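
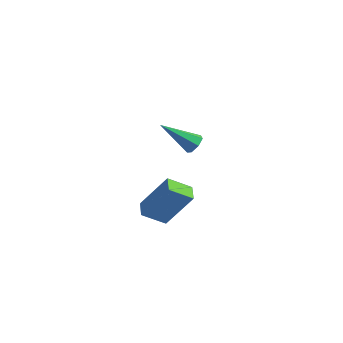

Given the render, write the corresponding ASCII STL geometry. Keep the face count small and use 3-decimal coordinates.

solid 
facet normal -0.645 -0.530 0.550
outer loop
vertex 1.521 -2.927 -0.487
vertex 1.037 -2.258 -0.41
vertex 0.476 -3.48 -2.247
endloop
endfacet
facet normal 0.583 -0.807 -0.093
outer loop
vertex 1.303 -2.802 -2.95
vertex 1.521 -2.927 -0.487
vertex 0.476 -3.48 -2.247
endloop
endfacet
facet normal -0.645 -0.530 0.550
outer loop
vertex 0.476 -3.48 -2.247
vertex 1.037 -2.258 -0.41
vertex -0.008 -2.811 -2.17
endloop
endfacet
facet normal -0.492 -0.261 -0.830
outer loop
vertex -0.008 -2.811 -2.17
vertex 1.303 -2.802 -2.95
vertex 0.476 -3.48 -2.247
endloop
endfacet
facet normal 0.492 0.261 0.830
outer loop
vertex 1.521 -2.927 -0.487
vertex 1.864 -1.58 -1.113
vertex 1.037 -2.258 -0.41
endloop
endfacet
facet normal 0.583 -0.807 -0.093
outer loop
vertex 2.348 -2.249 -1.19
vertex 1.521 -2.927 -0.487
vertex 1.303 -2.802 -2.95
endloop
endfacet
facet normal 0.492 0.261 0.830
outer loop
vertex 2.348 -2.249 -1.19
vertex 1.864 -1.58 -1.113
vertex 1.521 -2.927 -0.487
endloop
endfacet
facet normal -0.583 0.807 0.093
outer loop
vertex 1.037 -2.258 -0.41
vertex 1.864 -1.58 -1.113
vertex -0.008 -2.811 -2.17
endloop
endfacet
facet normal -0.492 -0.261 -0.830
outer loop
vertex 0.819 -2.133 -2.873
vertex 1.303 -2.802 -2.95
vertex -0.008 -2.811 -2.17
endloop
endfacet
facet normal -0.583 0.807 0.093
outer loop
vertex -0.008 -2.811 -2.17
vertex 1.864 -1.58 -1.113
vertex 0.819 -2.133 -2.873
endloop
endfacet
facet normal 0.645 0.530 -0.550
outer loop
vertex 0.819 -2.133 -2.873
vertex 2.348 -2.249 -1.19
vertex 1.303 -2.802 -2.95
endloop
endfacet
facet normal 0.645 0.530 -0.550
outer loop
vertex 1.864 -1.58 -1.113
vertex 2.348 -2.249 -1.19
vertex 0.819 -2.133 -2.873
endloop
endfacet
facet normal 0.714 0.345 -0.609
outer loop
vertex -0.741 3.594 -2.34
vertex -1.075 3.46 -2.808
vertex -1.057 3.964 -2.501
endloop
endfacet
facet normal 0.139 0.493 0.859
outer loop
vertex -0.741 3.594 -2.34
vertex -1.057 3.964 -2.501
vertex -2.525 2.76 -1.572
endloop
endfacet
facet normal 0.715 0.345 -0.608
outer loop
vertex -1.057 3.964 -2.501
vertex -1.075 3.46 -2.808
vertex -1.386 3.955 -2.893
endloop
endfacet
facet normal -0.447 0.820 0.356
outer loop
vertex -1.057 3.964 -2.501
vertex -1.386 3.955 -2.893
vertex -2.525 2.76 -1.572
endloop
endfacet
facet normal 0.715 0.345 -0.608
outer loop
vertex -1.386 3.955 -2.893
vertex -1.075 3.46 -2.808
vertex -1.481 3.573 -3.221
endloop
endfacet
facet normal -0.834 0.464 -0.299
outer loop
vertex -1.386 3.955 -2.893
vertex -1.481 3.573 -3.221
vertex -2.525 2.76 -1.572
endloop
endfacet
facet normal 0.715 0.344 -0.609
outer loop
vertex -1.481 3.573 -3.221
vertex -1.075 3.46 -2.808
vertex -1.271 3.107 -3.238
endloop
endfacet
facet normal -0.729 -0.306 -0.612
outer loop
vertex -1.481 3.573 -3.221
vertex -1.271 3.107 -3.238
vertex -2.525 2.76 -1.572
endloop
endfacet
facet normal 0.715 0.345 -0.609
outer loop
vertex -1.271 3.107 -3.238
vertex -1.075 3.46 -2.808
vertex -0.913 2.907 -2.931
endloop
endfacet
facet normal -0.211 -0.913 -0.349
outer loop
vertex -1.271 3.107 -3.238
vertex -0.913 2.907 -2.931
vertex -2.525 2.76 -1.572
endloop
endfacet
facet normal 0.714 0.345 -0.610
outer loop
vertex -0.913 2.907 -2.931
vertex -1.075 3.46 -2.808
vertex -0.677 3.124 -2.532
endloop
endfacet
facet normal 0.329 -0.898 0.293
outer loop
vertex -0.913 2.907 -2.931
vertex -0.677 3.124 -2.532
vertex -2.525 2.76 -1.572
endloop
endfacet
facet normal 0.714 0.346 -0.609
outer loop
vertex -0.677 3.124 -2.532
vertex -1.075 3.46 -2.808
vertex -0.741 3.594 -2.34
endloop
endfacet
facet normal 0.485 -0.273 0.831
outer loop
vertex -0.677 3.124 -2.532
vertex -0.741 3.594 -2.34
vertex -2.525 2.76 -1.572
endloop
endfacet

endsolid


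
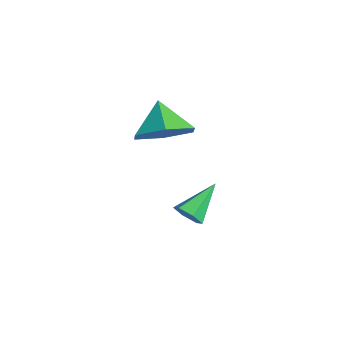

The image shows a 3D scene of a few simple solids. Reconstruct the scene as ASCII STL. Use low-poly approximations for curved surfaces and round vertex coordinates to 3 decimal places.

solid 
facet normal 0.701 -0.168 -0.693
outer loop
vertex 3.574 2.726 0.17
vertex 2.933 1.979 -0.297
vertex 2.873 3.021 -0.611
endloop
endfacet
facet normal -0.157 0.869 0.469
outer loop
vertex 3.574 2.726 0.17
vertex 2.873 3.021 -0.611
vertex 2.007 2.201 0.617
endloop
endfacet
facet normal 0.701 -0.168 -0.693
outer loop
vertex 2.873 3.021 -0.611
vertex 2.933 1.979 -0.297
vertex 2.232 2.273 -1.078
endloop
endfacet
facet normal -0.736 0.674 -0.069
outer loop
vertex 2.873 3.021 -0.611
vertex 2.232 2.273 -1.078
vertex 2.007 2.201 0.617
endloop
endfacet
facet normal 0.701 -0.168 -0.693
outer loop
vertex 2.232 2.273 -1.078
vertex 2.933 1.979 -0.297
vertex 2.292 1.231 -0.764
endloop
endfacet
facet normal -0.986 -0.097 -0.135
outer loop
vertex 2.232 2.273 -1.078
vertex 2.292 1.231 -0.764
vertex 2.007 2.201 0.617
endloop
endfacet
facet normal 0.701 -0.168 -0.693
outer loop
vertex 2.292 1.231 -0.764
vertex 2.933 1.979 -0.297
vertex 2.993 0.937 0.017
endloop
endfacet
facet normal -0.658 -0.673 0.337
outer loop
vertex 2.292 1.231 -0.764
vertex 2.993 0.937 0.017
vertex 2.007 2.201 0.617
endloop
endfacet
facet normal 0.701 -0.168 -0.693
outer loop
vertex 2.993 0.937 0.017
vertex 2.933 1.979 -0.297
vertex 3.634 1.684 0.484
endloop
endfacet
facet normal -0.080 -0.478 0.875
outer loop
vertex 2.993 0.937 0.017
vertex 3.634 1.684 0.484
vertex 2.007 2.201 0.617
endloop
endfacet
facet normal 0.701 -0.168 -0.693
outer loop
vertex 3.634 1.684 0.484
vertex 2.933 1.979 -0.297
vertex 3.574 2.726 0.17
endloop
endfacet
facet normal 0.170 0.293 0.941
outer loop
vertex 3.634 1.684 0.484
vertex 3.574 2.726 0.17
vertex 2.007 2.201 0.617
endloop
endfacet
facet normal 0.316 -0.799 -0.512
outer loop
vertex 3.861 2.871 -4.384
vertex 3.377 2.587 -4.239
vertex 3.393 2.904 -4.724
endloop
endfacet
facet normal 0.377 0.815 -0.440
outer loop
vertex 3.861 2.871 -4.384
vertex 3.393 2.904 -4.724
vertex 2.883 3.833 -3.441
endloop
endfacet
facet normal 0.316 -0.799 -0.512
outer loop
vertex 3.393 2.904 -4.724
vertex 3.377 2.587 -4.239
vertex 2.908 2.62 -4.58
endloop
endfacet
facet normal -0.524 0.577 -0.626
outer loop
vertex 3.393 2.904 -4.724
vertex 2.908 2.62 -4.58
vertex 2.883 3.833 -3.441
endloop
endfacet
facet normal 0.316 -0.799 -0.512
outer loop
vertex 2.908 2.62 -4.58
vertex 3.377 2.587 -4.239
vertex 2.892 2.303 -4.095
endloop
endfacet
facet normal -1.000 0.006 -0.029
outer loop
vertex 2.908 2.62 -4.58
vertex 2.892 2.303 -4.095
vertex 2.883 3.833 -3.441
endloop
endfacet
facet normal 0.316 -0.799 -0.512
outer loop
vertex 2.892 2.303 -4.095
vertex 3.377 2.587 -4.239
vertex 3.361 2.27 -3.754
endloop
endfacet
facet normal -0.571 -0.326 0.754
outer loop
vertex 2.892 2.303 -4.095
vertex 3.361 2.27 -3.754
vertex 2.883 3.833 -3.441
endloop
endfacet
facet normal 0.316 -0.799 -0.512
outer loop
vertex 3.361 2.27 -3.754
vertex 3.377 2.587 -4.239
vertex 3.845 2.554 -3.899
endloop
endfacet
facet normal 0.332 -0.087 0.939
outer loop
vertex 3.361 2.27 -3.754
vertex 3.845 2.554 -3.899
vertex 2.883 3.833 -3.441
endloop
endfacet
facet normal 0.316 -0.799 -0.512
outer loop
vertex 3.845 2.554 -3.899
vertex 3.377 2.587 -4.239
vertex 3.861 2.871 -4.384
endloop
endfacet
facet normal 0.806 0.483 0.342
outer loop
vertex 3.845 2.554 -3.899
vertex 3.861 2.871 -4.384
vertex 2.883 3.833 -3.441
endloop
endfacet

endsolid


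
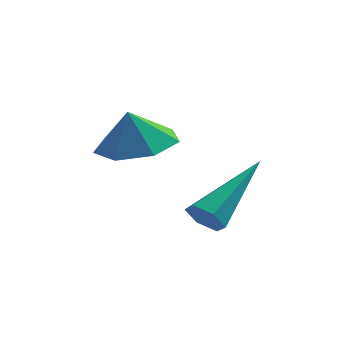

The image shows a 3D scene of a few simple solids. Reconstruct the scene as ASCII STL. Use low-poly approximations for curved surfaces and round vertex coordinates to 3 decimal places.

solid 
facet normal -0.533 -0.694 -0.484
outer loop
vertex 2.549 -2.172 1.068
vertex 2.294 -2.29 1.518
vertex 2.102 -1.917 1.194
endloop
endfacet
facet normal 0.177 0.667 -0.723
outer loop
vertex 2.549 -2.172 1.068
vertex 2.102 -1.917 1.194
vertex 3.446 -0.79 2.562
endloop
endfacet
facet normal -0.534 -0.694 -0.483
outer loop
vertex 2.102 -1.917 1.194
vertex 2.294 -2.29 1.518
vertex 1.847 -2.034 1.644
endloop
endfacet
facet normal -0.570 0.814 -0.111
outer loop
vertex 2.102 -1.917 1.194
vertex 1.847 -2.034 1.644
vertex 3.446 -0.79 2.562
endloop
endfacet
facet normal -0.534 -0.694 -0.483
outer loop
vertex 1.847 -2.034 1.644
vertex 2.294 -2.29 1.518
vertex 2.039 -2.407 1.968
endloop
endfacet
facet normal -0.637 0.292 0.714
outer loop
vertex 1.847 -2.034 1.644
vertex 2.039 -2.407 1.968
vertex 3.446 -0.79 2.562
endloop
endfacet
facet normal -0.534 -0.694 -0.483
outer loop
vertex 2.039 -2.407 1.968
vertex 2.294 -2.29 1.518
vertex 2.486 -2.663 1.842
endloop
endfacet
facet normal 0.044 -0.378 0.925
outer loop
vertex 2.039 -2.407 1.968
vertex 2.486 -2.663 1.842
vertex 3.446 -0.79 2.562
endloop
endfacet
facet normal -0.533 -0.694 -0.484
outer loop
vertex 2.486 -2.663 1.842
vertex 2.294 -2.29 1.518
vertex 2.741 -2.545 1.392
endloop
endfacet
facet normal 0.792 -0.525 0.311
outer loop
vertex 2.486 -2.663 1.842
vertex 2.741 -2.545 1.392
vertex 3.446 -0.79 2.562
endloop
endfacet
facet normal -0.533 -0.694 -0.484
outer loop
vertex 2.741 -2.545 1.392
vertex 2.294 -2.29 1.518
vertex 2.549 -2.172 1.068
endloop
endfacet
facet normal 0.859 -0.003 -0.513
outer loop
vertex 2.741 -2.545 1.392
vertex 2.549 -2.172 1.068
vertex 3.446 -0.79 2.562
endloop
endfacet
facet normal 0.194 0.030 -0.981
outer loop
vertex 1.487 -0.189 3.212
vertex 0.738 -0.815 3.045
vertex 0.722 0.175 3.072
endloop
endfacet
facet normal 0.180 0.658 0.731
outer loop
vertex 1.487 -0.189 3.212
vertex 0.722 0.175 3.072
vertex 0.542 -0.845 4.035
endloop
endfacet
facet normal 0.194 0.030 -0.980
outer loop
vertex 0.722 0.175 3.072
vertex 0.738 -0.815 3.045
vertex -0.031 -0.207 2.911
endloop
endfacet
facet normal -0.460 0.651 0.604
outer loop
vertex 0.722 0.175 3.072
vertex -0.031 -0.207 2.911
vertex 0.542 -0.845 4.035
endloop
endfacet
facet normal 0.194 0.030 -0.980
outer loop
vertex -0.031 -0.207 2.911
vertex 0.738 -0.815 3.045
vertex -0.205 -1.046 2.851
endloop
endfacet
facet normal -0.848 0.139 0.511
outer loop
vertex -0.031 -0.207 2.911
vertex -0.205 -1.046 2.851
vertex 0.542 -0.845 4.035
endloop
endfacet
facet normal 0.194 0.030 -0.980
outer loop
vertex -0.205 -1.046 2.851
vertex 0.738 -0.815 3.045
vertex 0.332 -1.711 2.937
endloop
endfacet
facet normal -0.695 -0.494 0.522
outer loop
vertex -0.205 -1.046 2.851
vertex 0.332 -1.711 2.937
vertex 0.542 -0.845 4.035
endloop
endfacet
facet normal 0.194 0.030 -0.981
outer loop
vertex 0.332 -1.711 2.937
vertex 0.738 -0.815 3.045
vertex 1.174 -1.702 3.104
endloop
endfacet
facet normal -0.116 -0.769 0.629
outer loop
vertex 0.332 -1.711 2.937
vertex 1.174 -1.702 3.104
vertex 0.542 -0.845 4.035
endloop
endfacet
facet normal 0.194 0.030 -0.980
outer loop
vertex 1.174 -1.702 3.104
vertex 0.738 -0.815 3.045
vertex 1.689 -1.024 3.227
endloop
endfacet
facet normal 0.454 -0.481 0.750
outer loop
vertex 1.174 -1.702 3.104
vertex 1.689 -1.024 3.227
vertex 0.542 -0.845 4.035
endloop
endfacet
facet normal 0.194 0.029 -0.981
outer loop
vertex 1.689 -1.024 3.227
vertex 0.738 -0.815 3.045
vertex 1.487 -0.189 3.212
endloop
endfacet
facet normal 0.585 0.156 0.796
outer loop
vertex 1.689 -1.024 3.227
vertex 1.487 -0.189 3.212
vertex 0.542 -0.845 4.035
endloop
endfacet

endsolid


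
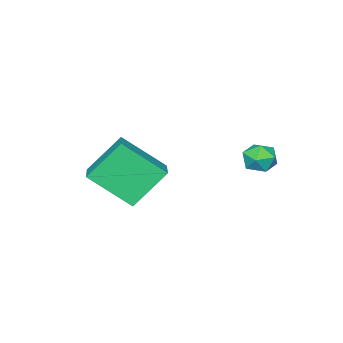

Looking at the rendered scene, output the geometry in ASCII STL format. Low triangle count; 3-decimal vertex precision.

solid 
facet normal -0.338 0.524 0.782
outer loop
vertex -2.027 4.34 -1.385
vertex -2.563 3.845 -1.285
vertex -1.915 3.759 -0.947
endloop
endfacet
facet normal 0.366 0.604 0.708
outer loop
vertex -2.027 4.34 -1.385
vertex -1.915 3.759 -0.947
vertex -1.386 3.98 -1.409
endloop
endfacet
facet normal 0.491 0.870 0.055
outer loop
vertex -2.027 4.34 -1.385
vertex -1.386 3.98 -1.409
vertex -1.708 4.201 -2.033
endloop
endfacet
facet normal -0.138 0.952 -0.272
outer loop
vertex -2.027 4.34 -1.385
vertex -1.708 4.201 -2.033
vertex -2.435 4.118 -1.956
endloop
endfacet
facet normal -0.650 0.739 0.177
outer loop
vertex -2.027 4.34 -1.385
vertex -2.435 4.118 -1.956
vertex -2.563 3.845 -1.285
endloop
endfacet
facet normal 0.667 -0.041 0.744
outer loop
vertex -1.386 3.98 -1.409
vertex -1.915 3.759 -0.947
vertex -1.525 3.262 -1.324
endloop
endfacet
facet normal -0.473 -0.172 0.864
outer loop
vertex -1.915 3.759 -0.947
vertex -2.563 3.845 -1.285
vertex -2.252 3.179 -1.247
endloop
endfacet
facet normal -0.978 0.176 -0.115
outer loop
vertex -2.563 3.845 -1.285
vertex -2.435 4.118 -1.956
vertex -2.574 3.4 -1.871
endloop
endfacet
facet normal -0.149 0.521 -0.841
outer loop
vertex -2.435 4.118 -1.956
vertex -1.708 4.201 -2.033
vertex -2.045 3.621 -2.333
endloop
endfacet
facet normal 0.868 0.388 -0.311
outer loop
vertex -1.708 4.201 -2.033
vertex -1.386 3.98 -1.409
vertex -1.397 3.535 -1.995
endloop
endfacet
facet normal 0.138 -0.952 0.272
outer loop
vertex -1.933 3.04 -1.895
vertex -1.525 3.262 -1.324
vertex -2.252 3.179 -1.247
endloop
endfacet
facet normal -0.491 -0.870 -0.055
outer loop
vertex -1.933 3.04 -1.895
vertex -2.252 3.179 -1.247
vertex -2.574 3.4 -1.871
endloop
endfacet
facet normal -0.366 -0.604 -0.708
outer loop
vertex -1.933 3.04 -1.895
vertex -2.574 3.4 -1.871
vertex -2.045 3.621 -2.333
endloop
endfacet
facet normal 0.338 -0.524 -0.782
outer loop
vertex -1.933 3.04 -1.895
vertex -2.045 3.621 -2.333
vertex -1.397 3.535 -1.995
endloop
endfacet
facet normal 0.650 -0.739 -0.177
outer loop
vertex -1.933 3.04 -1.895
vertex -1.397 3.535 -1.995
vertex -1.525 3.262 -1.324
endloop
endfacet
facet normal 0.149 -0.521 0.841
outer loop
vertex -2.252 3.179 -1.247
vertex -1.525 3.262 -1.324
vertex -1.915 3.759 -0.947
endloop
endfacet
facet normal -0.868 -0.388 0.311
outer loop
vertex -2.574 3.4 -1.871
vertex -2.252 3.179 -1.247
vertex -2.563 3.845 -1.285
endloop
endfacet
facet normal -0.667 0.041 -0.744
outer loop
vertex -2.045 3.621 -2.333
vertex -2.574 3.4 -1.871
vertex -2.435 4.118 -1.956
endloop
endfacet
facet normal 0.473 0.172 -0.864
outer loop
vertex -1.397 3.535 -1.995
vertex -2.045 3.621 -2.333
vertex -1.708 4.201 -2.033
endloop
endfacet
facet normal 0.978 -0.176 0.115
outer loop
vertex -1.525 3.262 -1.324
vertex -1.397 3.535 -1.995
vertex -1.386 3.98 -1.409
endloop
endfacet
facet normal -0.688 -0.663 -0.294
outer loop
vertex 2.33 -0.721 -2.093
vertex 1.164 -0.136 -0.685
vertex 1.497 0.715 -3.38
endloop
endfacet
facet normal 0.608 -0.305 -0.733
outer loop
vertex 2.536 1.716 -2.935
vertex 2.33 -0.721 -2.093
vertex 1.497 0.715 -3.38
endloop
endfacet
facet normal -0.688 -0.663 -0.294
outer loop
vertex 1.497 0.715 -3.38
vertex 1.164 -0.136 -0.685
vertex 0.331 1.3 -1.971
endloop
endfacet
facet normal -0.397 0.684 -0.612
outer loop
vertex 0.331 1.3 -1.971
vertex 2.536 1.716 -2.935
vertex 1.497 0.715 -3.38
endloop
endfacet
facet normal 0.397 -0.684 0.612
outer loop
vertex 2.33 -0.721 -2.093
vertex 2.203 0.865 -0.24
vertex 1.164 -0.136 -0.685
endloop
endfacet
facet normal 0.607 -0.305 -0.734
outer loop
vertex 3.369 0.28 -1.649
vertex 2.33 -0.721 -2.093
vertex 2.536 1.716 -2.935
endloop
endfacet
facet normal 0.397 -0.684 0.612
outer loop
vertex 3.369 0.28 -1.649
vertex 2.203 0.865 -0.24
vertex 2.33 -0.721 -2.093
endloop
endfacet
facet normal -0.608 0.305 0.734
outer loop
vertex 1.164 -0.136 -0.685
vertex 2.203 0.865 -0.24
vertex 0.331 1.3 -1.971
endloop
endfacet
facet normal -0.397 0.684 -0.613
outer loop
vertex 1.37 2.301 -1.527
vertex 2.536 1.716 -2.935
vertex 0.331 1.3 -1.971
endloop
endfacet
facet normal -0.607 0.305 0.734
outer loop
vertex 0.331 1.3 -1.971
vertex 2.203 0.865 -0.24
vertex 1.37 2.301 -1.527
endloop
endfacet
facet normal 0.688 0.663 0.295
outer loop
vertex 1.37 2.301 -1.527
vertex 3.369 0.28 -1.649
vertex 2.536 1.716 -2.935
endloop
endfacet
facet normal 0.688 0.663 0.294
outer loop
vertex 2.203 0.865 -0.24
vertex 3.369 0.28 -1.649
vertex 1.37 2.301 -1.527
endloop
endfacet

endsolid


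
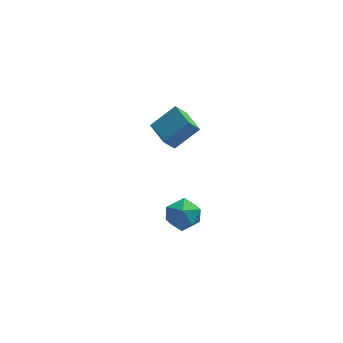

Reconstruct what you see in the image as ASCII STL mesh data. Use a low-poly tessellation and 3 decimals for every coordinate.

solid 
facet normal -0.330 0.018 0.944
outer loop
vertex 0.023 -3.562 2.398
vertex -0.756 -3.938 2.133
vertex -0.063 -4.462 2.385
endloop
endfacet
facet normal 0.381 -0.050 0.923
outer loop
vertex 0.023 -3.562 2.398
vertex -0.063 -4.462 2.385
vertex 0.7 -4.077 2.091
endloop
endfacet
facet normal 0.646 0.510 0.568
outer loop
vertex 0.023 -3.562 2.398
vertex 0.7 -4.077 2.091
vertex 0.48 -3.315 1.657
endloop
endfacet
facet normal 0.099 0.924 0.369
outer loop
vertex 0.023 -3.562 2.398
vertex 0.48 -3.315 1.657
vertex -0.42 -3.229 1.683
endloop
endfacet
facet normal -0.504 0.620 0.601
outer loop
vertex 0.023 -3.562 2.398
vertex -0.42 -3.229 1.683
vertex -0.756 -3.938 2.133
endloop
endfacet
facet normal 0.535 -0.639 0.552
outer loop
vertex 0.7 -4.077 2.091
vertex -0.063 -4.462 2.385
vertex 0.34 -4.771 1.637
endloop
endfacet
facet normal -0.613 -0.530 0.586
outer loop
vertex -0.063 -4.462 2.385
vertex -0.756 -3.938 2.133
vertex -0.56 -4.685 1.663
endloop
endfacet
facet normal -0.895 0.444 0.031
outer loop
vertex -0.756 -3.938 2.133
vertex -0.42 -3.229 1.683
vertex -0.78 -3.923 1.229
endloop
endfacet
facet normal 0.079 0.936 -0.344
outer loop
vertex -0.42 -3.229 1.683
vertex 0.48 -3.315 1.657
vertex -0.017 -3.538 0.935
endloop
endfacet
facet normal 0.964 0.266 -0.021
outer loop
vertex 0.48 -3.315 1.657
vertex 0.7 -4.077 2.091
vertex 0.676 -4.062 1.187
endloop
endfacet
facet normal -0.099 -0.924 -0.369
outer loop
vertex -0.103 -4.438 0.922
vertex 0.34 -4.771 1.637
vertex -0.56 -4.685 1.663
endloop
endfacet
facet normal -0.646 -0.510 -0.568
outer loop
vertex -0.103 -4.438 0.922
vertex -0.56 -4.685 1.663
vertex -0.78 -3.923 1.229
endloop
endfacet
facet normal -0.381 0.050 -0.923
outer loop
vertex -0.103 -4.438 0.922
vertex -0.78 -3.923 1.229
vertex -0.017 -3.538 0.935
endloop
endfacet
facet normal 0.330 -0.018 -0.944
outer loop
vertex -0.103 -4.438 0.922
vertex -0.017 -3.538 0.935
vertex 0.676 -4.062 1.187
endloop
endfacet
facet normal 0.504 -0.620 -0.601
outer loop
vertex -0.103 -4.438 0.922
vertex 0.676 -4.062 1.187
vertex 0.34 -4.771 1.637
endloop
endfacet
facet normal -0.079 -0.936 0.344
outer loop
vertex -0.56 -4.685 1.663
vertex 0.34 -4.771 1.637
vertex -0.063 -4.462 2.385
endloop
endfacet
facet normal -0.964 -0.266 0.021
outer loop
vertex -0.78 -3.923 1.229
vertex -0.56 -4.685 1.663
vertex -0.756 -3.938 2.133
endloop
endfacet
facet normal -0.535 0.639 -0.552
outer loop
vertex -0.017 -3.538 0.935
vertex -0.78 -3.923 1.229
vertex -0.42 -3.229 1.683
endloop
endfacet
facet normal 0.613 0.530 -0.586
outer loop
vertex 0.676 -4.062 1.187
vertex -0.017 -3.538 0.935
vertex 0.48 -3.315 1.657
endloop
endfacet
facet normal 0.895 -0.444 -0.031
outer loop
vertex 0.34 -4.771 1.637
vertex 0.676 -4.062 1.187
vertex 0.7 -4.077 2.091
endloop
endfacet
facet normal -0.511 -0.331 0.793
outer loop
vertex 0.328 1.083 3.322
vertex -0.261 2.281 3.443
vertex -0.825 0.612 2.382
endloop
endfacet
facet normal 0.439 -0.894 -0.090
outer loop
vertex -0.319 0.939 1.597
vertex 0.328 1.083 3.322
vertex -0.825 0.612 2.382
endloop
endfacet
facet normal -0.511 -0.332 0.793
outer loop
vertex -0.825 0.612 2.382
vertex -0.261 2.281 3.443
vertex -1.414 1.809 2.503
endloop
endfacet
facet normal -0.739 -0.303 -0.602
outer loop
vertex -1.414 1.809 2.503
vertex -0.319 0.939 1.597
vertex -0.825 0.612 2.382
endloop
endfacet
facet normal 0.739 0.302 0.602
outer loop
vertex 0.328 1.083 3.322
vertex 0.245 2.608 2.658
vertex -0.261 2.281 3.443
endloop
endfacet
facet normal 0.439 -0.894 -0.090
outer loop
vertex 0.834 1.411 2.537
vertex 0.328 1.083 3.322
vertex -0.319 0.939 1.597
endloop
endfacet
facet normal 0.739 0.303 0.602
outer loop
vertex 0.834 1.411 2.537
vertex 0.245 2.608 2.658
vertex 0.328 1.083 3.322
endloop
endfacet
facet normal -0.439 0.894 0.089
outer loop
vertex -0.261 2.281 3.443
vertex 0.245 2.608 2.658
vertex -1.414 1.809 2.503
endloop
endfacet
facet normal -0.739 -0.302 -0.602
outer loop
vertex -0.908 2.137 1.718
vertex -0.319 0.939 1.597
vertex -1.414 1.809 2.503
endloop
endfacet
facet normal -0.439 0.894 0.091
outer loop
vertex -1.414 1.809 2.503
vertex 0.245 2.608 2.658
vertex -0.908 2.137 1.718
endloop
endfacet
facet normal 0.511 0.331 -0.793
outer loop
vertex -0.908 2.137 1.718
vertex 0.834 1.411 2.537
vertex -0.319 0.939 1.597
endloop
endfacet
facet normal 0.511 0.332 -0.793
outer loop
vertex 0.245 2.608 2.658
vertex 0.834 1.411 2.537
vertex -0.908 2.137 1.718
endloop
endfacet

endsolid


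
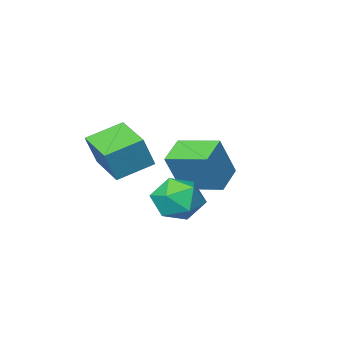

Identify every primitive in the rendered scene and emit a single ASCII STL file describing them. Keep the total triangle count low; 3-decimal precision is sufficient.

solid 
facet normal -0.356 0.045 0.933
outer loop
vertex 1.514 4.354 1.876
vertex 0.88 3.368 1.681
vertex 1.986 3.289 2.107
endloop
endfacet
facet normal 0.298 0.327 0.897
outer loop
vertex 1.514 4.354 1.876
vertex 1.986 3.289 2.107
vertex 2.643 4.129 1.583
endloop
endfacet
facet normal 0.281 0.861 0.423
outer loop
vertex 1.514 4.354 1.876
vertex 2.643 4.129 1.583
vertex 1.942 4.727 0.832
endloop
endfacet
facet normal -0.383 0.909 0.168
outer loop
vertex 1.514 4.354 1.876
vertex 1.942 4.727 0.832
vertex 0.853 4.257 0.893
endloop
endfacet
facet normal -0.777 0.404 0.483
outer loop
vertex 1.514 4.354 1.876
vertex 0.853 4.257 0.893
vertex 0.88 3.368 1.681
endloop
endfacet
facet normal 0.741 -0.175 0.649
outer loop
vertex 2.643 4.129 1.583
vertex 1.986 3.289 2.107
vertex 2.707 3.003 1.207
endloop
endfacet
facet normal -0.318 -0.631 0.708
outer loop
vertex 1.986 3.289 2.107
vertex 0.88 3.368 1.681
vertex 1.618 2.533 1.268
endloop
endfacet
facet normal -0.999 -0.050 -0.022
outer loop
vertex 0.88 3.368 1.681
vertex 0.853 4.257 0.893
vertex 0.917 3.131 0.517
endloop
endfacet
facet normal -0.360 0.766 -0.532
outer loop
vertex 0.853 4.257 0.893
vertex 1.942 4.727 0.832
vertex 1.574 3.971 -0.007
endloop
endfacet
facet normal 0.714 0.690 -0.118
outer loop
vertex 1.942 4.727 0.832
vertex 2.643 4.129 1.583
vertex 2.68 3.892 0.419
endloop
endfacet
facet normal 0.383 -0.909 -0.168
outer loop
vertex 2.046 2.906 0.224
vertex 2.707 3.003 1.207
vertex 1.618 2.533 1.268
endloop
endfacet
facet normal -0.281 -0.861 -0.423
outer loop
vertex 2.046 2.906 0.224
vertex 1.618 2.533 1.268
vertex 0.917 3.131 0.517
endloop
endfacet
facet normal -0.298 -0.327 -0.897
outer loop
vertex 2.046 2.906 0.224
vertex 0.917 3.131 0.517
vertex 1.574 3.971 -0.007
endloop
endfacet
facet normal 0.356 -0.045 -0.933
outer loop
vertex 2.046 2.906 0.224
vertex 1.574 3.971 -0.007
vertex 2.68 3.892 0.419
endloop
endfacet
facet normal 0.777 -0.404 -0.483
outer loop
vertex 2.046 2.906 0.224
vertex 2.68 3.892 0.419
vertex 2.707 3.003 1.207
endloop
endfacet
facet normal 0.360 -0.766 0.532
outer loop
vertex 1.618 2.533 1.268
vertex 2.707 3.003 1.207
vertex 1.986 3.289 2.107
endloop
endfacet
facet normal -0.714 -0.690 0.118
outer loop
vertex 0.917 3.131 0.517
vertex 1.618 2.533 1.268
vertex 0.88 3.368 1.681
endloop
endfacet
facet normal -0.741 0.175 -0.649
outer loop
vertex 1.574 3.971 -0.007
vertex 0.917 3.131 0.517
vertex 0.853 4.257 0.893
endloop
endfacet
facet normal 0.318 0.631 -0.708
outer loop
vertex 2.68 3.892 0.419
vertex 1.574 3.971 -0.007
vertex 1.942 4.727 0.832
endloop
endfacet
facet normal 0.999 0.050 0.022
outer loop
vertex 2.707 3.003 1.207
vertex 2.68 3.892 0.419
vertex 2.643 4.129 1.583
endloop
endfacet
facet normal -0.917 0.162 0.364
outer loop
vertex 1.173 -1.642 3.412
vertex 1.423 0.413 3.125
vertex 0.538 -1.78 1.874
endloop
endfacet
facet normal -0.119 -0.983 0.137
outer loop
vertex 2.197 -2.073 1.215
vertex 1.173 -1.642 3.412
vertex 0.538 -1.78 1.874
endloop
endfacet
facet normal -0.917 0.162 0.365
outer loop
vertex 0.538 -1.78 1.874
vertex 1.423 0.413 3.125
vertex 0.787 0.275 1.587
endloop
endfacet
facet normal -0.380 -0.083 -0.921
outer loop
vertex 0.787 0.275 1.587
vertex 2.197 -2.073 1.215
vertex 0.538 -1.78 1.874
endloop
endfacet
facet normal 0.380 0.082 0.921
outer loop
vertex 1.173 -1.642 3.412
vertex 3.082 0.12 2.466
vertex 1.423 0.413 3.125
endloop
endfacet
facet normal -0.119 -0.983 0.137
outer loop
vertex 2.833 -1.935 2.753
vertex 1.173 -1.642 3.412
vertex 2.197 -2.073 1.215
endloop
endfacet
facet normal 0.380 0.083 0.921
outer loop
vertex 2.833 -1.935 2.753
vertex 3.082 0.12 2.466
vertex 1.173 -1.642 3.412
endloop
endfacet
facet normal 0.119 0.983 -0.137
outer loop
vertex 1.423 0.413 3.125
vertex 3.082 0.12 2.466
vertex 0.787 0.275 1.587
endloop
endfacet
facet normal -0.380 -0.082 -0.921
outer loop
vertex 2.447 -0.018 0.928
vertex 2.197 -2.073 1.215
vertex 0.787 0.275 1.587
endloop
endfacet
facet normal 0.119 0.983 -0.137
outer loop
vertex 0.787 0.275 1.587
vertex 3.082 0.12 2.466
vertex 2.447 -0.018 0.928
endloop
endfacet
facet normal 0.917 -0.162 -0.365
outer loop
vertex 2.447 -0.018 0.928
vertex 2.833 -1.935 2.753
vertex 2.197 -2.073 1.215
endloop
endfacet
facet normal 0.917 -0.162 -0.364
outer loop
vertex 3.082 0.12 2.466
vertex 2.833 -1.935 2.753
vertex 2.447 -0.018 0.928
endloop
endfacet
facet normal -0.761 -0.526 0.380
outer loop
vertex -0.356 0.191 2.645
vertex -1.336 1.854 2.984
vertex -1.232 0.068 0.718
endloop
endfacet
facet normal 0.499 -0.849 -0.173
outer loop
vertex -0.104 0.846 0.156
vertex -0.356 0.191 2.645
vertex -1.232 0.068 0.718
endloop
endfacet
facet normal -0.762 -0.525 0.379
outer loop
vertex -1.232 0.068 0.718
vertex -1.336 1.854 2.984
vertex -2.211 1.732 1.057
endloop
endfacet
facet normal -0.413 -0.058 -0.909
outer loop
vertex -2.211 1.732 1.057
vertex -0.104 0.846 0.156
vertex -1.232 0.068 0.718
endloop
endfacet
facet normal 0.413 0.058 0.909
outer loop
vertex -0.356 0.191 2.645
vertex -0.208 2.632 2.422
vertex -1.336 1.854 2.984
endloop
endfacet
facet normal 0.499 -0.849 -0.173
outer loop
vertex 0.771 0.968 2.083
vertex -0.356 0.191 2.645
vertex -0.104 0.846 0.156
endloop
endfacet
facet normal 0.413 0.058 0.909
outer loop
vertex 0.771 0.968 2.083
vertex -0.208 2.632 2.422
vertex -0.356 0.191 2.645
endloop
endfacet
facet normal -0.499 0.849 0.173
outer loop
vertex -1.336 1.854 2.984
vertex -0.208 2.632 2.422
vertex -2.211 1.732 1.057
endloop
endfacet
facet normal -0.413 -0.058 -0.909
outer loop
vertex -1.084 2.509 0.495
vertex -0.104 0.846 0.156
vertex -2.211 1.732 1.057
endloop
endfacet
facet normal -0.499 0.849 0.173
outer loop
vertex -2.211 1.732 1.057
vertex -0.208 2.632 2.422
vertex -1.084 2.509 0.495
endloop
endfacet
facet normal 0.761 0.526 -0.379
outer loop
vertex -1.084 2.509 0.495
vertex 0.771 0.968 2.083
vertex -0.104 0.846 0.156
endloop
endfacet
facet normal 0.761 0.525 -0.380
outer loop
vertex -0.208 2.632 2.422
vertex 0.771 0.968 2.083
vertex -1.084 2.509 0.495
endloop
endfacet

endsolid


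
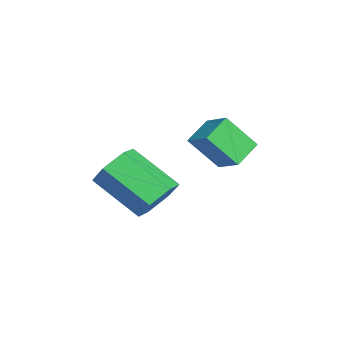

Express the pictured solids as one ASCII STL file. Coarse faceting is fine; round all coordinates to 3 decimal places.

solid 
facet normal 0.460 0.689 -0.560
outer loop
vertex -1.408 -0.139 -2.694
vertex -1.844 -0.492 -3.486
vertex -2.269 0.211 -2.971
endloop
endfacet
facet normal 0.005 0.629 0.778
outer loop
vertex -1.408 -0.139 -2.694
vertex -2.269 0.211 -2.971
vertex -2.421 -1.655 -1.462
endloop
endfacet
facet normal 0.005 0.629 0.778
outer loop
vertex -2.421 -1.655 -1.462
vertex -2.269 0.211 -2.971
vertex -3.282 -1.305 -1.739
endloop
endfacet
facet normal -0.460 -0.689 0.560
outer loop
vertex -2.421 -1.655 -1.462
vertex -3.282 -1.305 -1.739
vertex -2.856 -2.008 -2.254
endloop
endfacet
facet normal 0.460 0.689 -0.560
outer loop
vertex -2.269 0.211 -2.971
vertex -1.844 -0.492 -3.486
vertex -2.705 -0.142 -3.763
endloop
endfacet
facet normal -0.766 0.627 0.142
outer loop
vertex -2.269 0.211 -2.971
vertex -2.705 -0.142 -3.763
vertex -3.282 -1.305 -1.739
endloop
endfacet
facet normal -0.766 0.627 0.142
outer loop
vertex -3.282 -1.305 -1.739
vertex -2.705 -0.142 -3.763
vertex -3.717 -1.657 -2.531
endloop
endfacet
facet normal -0.461 -0.689 0.559
outer loop
vertex -3.282 -1.305 -1.739
vertex -3.717 -1.657 -2.531
vertex -2.856 -2.008 -2.254
endloop
endfacet
facet normal 0.460 0.689 -0.560
outer loop
vertex -2.705 -0.142 -3.763
vertex -1.844 -0.492 -3.486
vertex -2.279 -0.845 -4.278
endloop
endfacet
facet normal -0.772 -0.002 -0.636
outer loop
vertex -2.705 -0.142 -3.763
vertex -2.279 -0.845 -4.278
vertex -3.717 -1.657 -2.531
endloop
endfacet
facet normal -0.772 -0.001 -0.636
outer loop
vertex -3.717 -1.657 -2.531
vertex -2.279 -0.845 -4.278
vertex -3.292 -2.361 -3.046
endloop
endfacet
facet normal -0.461 -0.688 0.560
outer loop
vertex -3.717 -1.657 -2.531
vertex -3.292 -2.361 -3.046
vertex -2.856 -2.008 -2.254
endloop
endfacet
facet normal 0.460 0.689 -0.560
outer loop
vertex -2.279 -0.845 -4.278
vertex -1.844 -0.492 -3.486
vertex -1.418 -1.195 -4.001
endloop
endfacet
facet normal -0.005 -0.629 -0.778
outer loop
vertex -2.279 -0.845 -4.278
vertex -1.418 -1.195 -4.001
vertex -3.292 -2.361 -3.046
endloop
endfacet
facet normal -0.005 -0.629 -0.778
outer loop
vertex -3.292 -2.361 -3.046
vertex -1.418 -1.195 -4.001
vertex -2.431 -2.711 -2.769
endloop
endfacet
facet normal -0.460 -0.689 0.560
outer loop
vertex -3.292 -2.361 -3.046
vertex -2.431 -2.711 -2.769
vertex -2.856 -2.008 -2.254
endloop
endfacet
facet normal 0.461 0.689 -0.559
outer loop
vertex -1.418 -1.195 -4.001
vertex -1.844 -0.492 -3.486
vertex -0.983 -0.843 -3.209
endloop
endfacet
facet normal 0.766 -0.627 -0.142
outer loop
vertex -1.418 -1.195 -4.001
vertex -0.983 -0.843 -3.209
vertex -2.431 -2.711 -2.769
endloop
endfacet
facet normal 0.766 -0.627 -0.142
outer loop
vertex -2.431 -2.711 -2.769
vertex -0.983 -0.843 -3.209
vertex -1.995 -2.358 -1.977
endloop
endfacet
facet normal -0.460 -0.689 0.560
outer loop
vertex -2.431 -2.711 -2.769
vertex -1.995 -2.358 -1.977
vertex -2.856 -2.008 -2.254
endloop
endfacet
facet normal 0.461 0.688 -0.560
outer loop
vertex -0.983 -0.843 -3.209
vertex -1.844 -0.492 -3.486
vertex -1.408 -0.139 -2.694
endloop
endfacet
facet normal 0.772 0.001 0.636
outer loop
vertex -0.983 -0.843 -3.209
vertex -1.408 -0.139 -2.694
vertex -1.995 -2.358 -1.977
endloop
endfacet
facet normal 0.772 0.001 0.636
outer loop
vertex -1.995 -2.358 -1.977
vertex -1.408 -0.139 -2.694
vertex -2.421 -1.655 -1.462
endloop
endfacet
facet normal -0.460 -0.689 0.560
outer loop
vertex -1.995 -2.358 -1.977
vertex -2.421 -1.655 -1.462
vertex -2.856 -2.008 -2.254
endloop
endfacet
facet normal -0.670 0.595 0.444
outer loop
vertex -3.817 1.892 -0.59
vertex -3.702 2.969 -1.862
vertex -4.734 1.298 -1.177
endloop
endfacet
facet normal -0.070 -0.645 0.761
outer loop
vertex -3.918 0.571 -1.718
vertex -3.817 1.892 -0.59
vertex -4.734 1.298 -1.177
endloop
endfacet
facet normal -0.669 0.595 0.444
outer loop
vertex -4.734 1.298 -1.177
vertex -3.702 2.969 -1.862
vertex -4.619 2.375 -2.448
endloop
endfacet
facet normal -0.740 -0.479 -0.473
outer loop
vertex -4.619 2.375 -2.448
vertex -3.918 0.571 -1.718
vertex -4.734 1.298 -1.177
endloop
endfacet
facet normal 0.740 0.479 0.472
outer loop
vertex -3.817 1.892 -0.59
vertex -2.886 2.242 -2.403
vertex -3.702 2.969 -1.862
endloop
endfacet
facet normal -0.069 -0.645 0.761
outer loop
vertex -3.001 1.165 -1.132
vertex -3.817 1.892 -0.59
vertex -3.918 0.571 -1.718
endloop
endfacet
facet normal 0.740 0.479 0.472
outer loop
vertex -3.001 1.165 -1.132
vertex -2.886 2.242 -2.403
vertex -3.817 1.892 -0.59
endloop
endfacet
facet normal 0.069 0.644 -0.762
outer loop
vertex -3.702 2.969 -1.862
vertex -2.886 2.242 -2.403
vertex -4.619 2.375 -2.448
endloop
endfacet
facet normal -0.740 -0.479 -0.472
outer loop
vertex -3.803 1.648 -2.99
vertex -3.918 0.571 -1.718
vertex -4.619 2.375 -2.448
endloop
endfacet
facet normal 0.069 0.645 -0.761
outer loop
vertex -4.619 2.375 -2.448
vertex -2.886 2.242 -2.403
vertex -3.803 1.648 -2.99
endloop
endfacet
facet normal 0.669 -0.596 -0.444
outer loop
vertex -3.803 1.648 -2.99
vertex -3.001 1.165 -1.132
vertex -3.918 0.571 -1.718
endloop
endfacet
facet normal 0.670 -0.595 -0.444
outer loop
vertex -2.886 2.242 -2.403
vertex -3.001 1.165 -1.132
vertex -3.803 1.648 -2.99
endloop
endfacet

endsolid


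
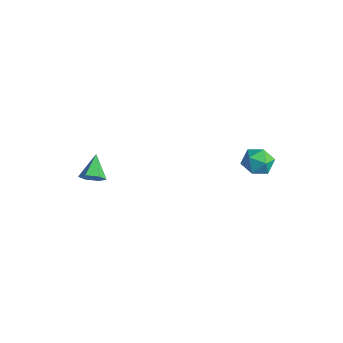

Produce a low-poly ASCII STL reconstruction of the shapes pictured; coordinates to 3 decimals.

solid 
facet normal -0.597 0.652 -0.467
outer loop
vertex 1.196 4.286 -4.142
vertex 0.443 3.762 -3.91
vertex 0.739 4.449 -3.33
endloop
endfacet
facet normal -0.019 0.978 -0.207
outer loop
vertex 1.196 4.286 -4.142
vertex 0.739 4.449 -3.33
vertex 1.685 4.463 -3.352
endloop
endfacet
facet normal 0.556 0.668 -0.494
outer loop
vertex 1.196 4.286 -4.142
vertex 1.685 4.463 -3.352
vertex 1.973 3.785 -3.945
endloop
endfacet
facet normal 0.333 0.151 -0.931
outer loop
vertex 1.196 4.286 -4.142
vertex 1.973 3.785 -3.945
vertex 1.206 3.352 -4.29
endloop
endfacet
facet normal -0.380 0.141 -0.914
outer loop
vertex 1.196 4.286 -4.142
vertex 1.206 3.352 -4.29
vertex 0.443 3.762 -3.91
endloop
endfacet
facet normal -0.001 0.867 0.498
outer loop
vertex 1.685 4.463 -3.352
vertex 0.739 4.449 -3.33
vertex 1.234 4.048 -2.63
endloop
endfacet
facet normal -0.938 0.339 0.077
outer loop
vertex 0.739 4.449 -3.33
vertex 0.443 3.762 -3.91
vertex 0.467 3.615 -2.975
endloop
endfacet
facet normal -0.585 -0.489 -0.647
outer loop
vertex 0.443 3.762 -3.91
vertex 1.206 3.352 -4.29
vertex 0.755 2.937 -3.568
endloop
endfacet
facet normal 0.569 -0.472 -0.673
outer loop
vertex 1.206 3.352 -4.29
vertex 1.973 3.785 -3.945
vertex 1.701 2.951 -3.59
endloop
endfacet
facet normal 0.930 0.366 0.034
outer loop
vertex 1.973 3.785 -3.945
vertex 1.685 4.463 -3.352
vertex 1.997 3.638 -3.01
endloop
endfacet
facet normal -0.333 -0.151 0.931
outer loop
vertex 1.244 3.114 -2.778
vertex 1.234 4.048 -2.63
vertex 0.467 3.615 -2.975
endloop
endfacet
facet normal -0.556 -0.668 0.494
outer loop
vertex 1.244 3.114 -2.778
vertex 0.467 3.615 -2.975
vertex 0.755 2.937 -3.568
endloop
endfacet
facet normal 0.019 -0.978 0.207
outer loop
vertex 1.244 3.114 -2.778
vertex 0.755 2.937 -3.568
vertex 1.701 2.951 -3.59
endloop
endfacet
facet normal 0.597 -0.652 0.467
outer loop
vertex 1.244 3.114 -2.778
vertex 1.701 2.951 -3.59
vertex 1.997 3.638 -3.01
endloop
endfacet
facet normal 0.380 -0.141 0.914
outer loop
vertex 1.244 3.114 -2.778
vertex 1.997 3.638 -3.01
vertex 1.234 4.048 -2.63
endloop
endfacet
facet normal -0.569 0.472 0.673
outer loop
vertex 0.467 3.615 -2.975
vertex 1.234 4.048 -2.63
vertex 0.739 4.449 -3.33
endloop
endfacet
facet normal -0.930 -0.366 -0.034
outer loop
vertex 0.755 2.937 -3.568
vertex 0.467 3.615 -2.975
vertex 0.443 3.762 -3.91
endloop
endfacet
facet normal 0.001 -0.867 -0.498
outer loop
vertex 1.701 2.951 -3.59
vertex 0.755 2.937 -3.568
vertex 1.206 3.352 -4.29
endloop
endfacet
facet normal 0.938 -0.339 -0.077
outer loop
vertex 1.997 3.638 -3.01
vertex 1.701 2.951 -3.59
vertex 1.973 3.785 -3.945
endloop
endfacet
facet normal 0.585 0.489 0.647
outer loop
vertex 1.234 4.048 -2.63
vertex 1.997 3.638 -3.01
vertex 1.685 4.463 -3.352
endloop
endfacet
facet normal 0.603 -0.575 -0.554
outer loop
vertex -2.724 -3.053 -4.23
vertex -3.188 -3.612 -4.155
vertex -3.261 -3.149 -4.715
endloop
endfacet
facet normal 0.051 0.967 -0.248
outer loop
vertex -2.724 -3.053 -4.23
vertex -3.261 -3.149 -4.715
vertex -4.092 -2.748 -3.325
endloop
endfacet
facet normal 0.602 -0.575 -0.554
outer loop
vertex -3.261 -3.149 -4.715
vertex -3.188 -3.612 -4.155
vertex -3.725 -3.707 -4.64
endloop
endfacet
facet normal -0.678 0.491 -0.547
outer loop
vertex -3.261 -3.149 -4.715
vertex -3.725 -3.707 -4.64
vertex -4.092 -2.748 -3.325
endloop
endfacet
facet normal 0.602 -0.576 -0.553
outer loop
vertex -3.725 -3.707 -4.64
vertex -3.188 -3.612 -4.155
vertex -3.653 -4.17 -4.08
endloop
endfacet
facet normal -0.964 -0.253 -0.085
outer loop
vertex -3.725 -3.707 -4.64
vertex -3.653 -4.17 -4.08
vertex -4.092 -2.748 -3.325
endloop
endfacet
facet normal 0.602 -0.576 -0.553
outer loop
vertex -3.653 -4.17 -4.08
vertex -3.188 -3.612 -4.155
vertex -3.116 -4.074 -3.595
endloop
endfacet
facet normal -0.519 -0.520 0.678
outer loop
vertex -3.653 -4.17 -4.08
vertex -3.116 -4.074 -3.595
vertex -4.092 -2.748 -3.325
endloop
endfacet
facet normal 0.602 -0.576 -0.553
outer loop
vertex -3.116 -4.074 -3.595
vertex -3.188 -3.612 -4.155
vertex -2.651 -3.516 -3.67
endloop
endfacet
facet normal 0.210 -0.044 0.977
outer loop
vertex -3.116 -4.074 -3.595
vertex -2.651 -3.516 -3.67
vertex -4.092 -2.748 -3.325
endloop
endfacet
facet normal 0.603 -0.575 -0.554
outer loop
vertex -2.651 -3.516 -3.67
vertex -3.188 -3.612 -4.155
vertex -2.724 -3.053 -4.23
endloop
endfacet
facet normal 0.496 0.700 0.514
outer loop
vertex -2.651 -3.516 -3.67
vertex -2.724 -3.053 -4.23
vertex -4.092 -2.748 -3.325
endloop
endfacet

endsolid


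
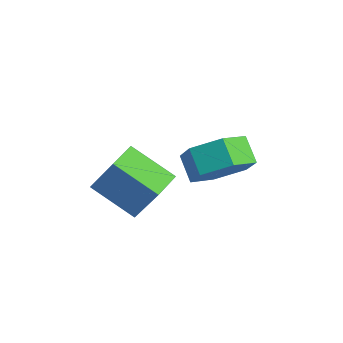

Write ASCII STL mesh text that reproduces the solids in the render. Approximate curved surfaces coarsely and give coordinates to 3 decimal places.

solid 
facet normal -0.488 -0.130 -0.863
outer loop
vertex -0.536 -3.469 1.596
vertex -0.918 -2.493 1.665
vertex 0.828 -2.874 0.734
endloop
endfacet
facet normal 0.364 -0.929 -0.066
outer loop
vertex 1.678 -2.647 2.235
vertex -0.536 -3.469 1.596
vertex 0.828 -2.874 0.734
endloop
endfacet
facet normal -0.488 -0.130 -0.863
outer loop
vertex 0.828 -2.874 0.734
vertex -0.918 -2.493 1.665
vertex 0.446 -1.898 0.803
endloop
endfacet
facet normal 0.793 0.346 -0.501
outer loop
vertex 0.446 -1.898 0.803
vertex 1.678 -2.647 2.235
vertex 0.828 -2.874 0.734
endloop
endfacet
facet normal -0.793 -0.346 0.501
outer loop
vertex -0.536 -3.469 1.596
vertex -0.068 -2.266 3.166
vertex -0.918 -2.493 1.665
endloop
endfacet
facet normal 0.364 -0.929 -0.066
outer loop
vertex 0.314 -3.242 3.097
vertex -0.536 -3.469 1.596
vertex 1.678 -2.647 2.235
endloop
endfacet
facet normal -0.793 -0.346 0.501
outer loop
vertex 0.314 -3.242 3.097
vertex -0.068 -2.266 3.166
vertex -0.536 -3.469 1.596
endloop
endfacet
facet normal -0.364 0.929 0.066
outer loop
vertex -0.918 -2.493 1.665
vertex -0.068 -2.266 3.166
vertex 0.446 -1.898 0.803
endloop
endfacet
facet normal 0.793 0.346 -0.501
outer loop
vertex 1.296 -1.671 2.304
vertex 1.678 -2.647 2.235
vertex 0.446 -1.898 0.803
endloop
endfacet
facet normal -0.364 0.929 0.066
outer loop
vertex 0.446 -1.898 0.803
vertex -0.068 -2.266 3.166
vertex 1.296 -1.671 2.304
endloop
endfacet
facet normal 0.488 0.130 0.863
outer loop
vertex 1.296 -1.671 2.304
vertex 0.314 -3.242 3.097
vertex 1.678 -2.647 2.235
endloop
endfacet
facet normal 0.488 0.130 0.863
outer loop
vertex -0.068 -2.266 3.166
vertex 0.314 -3.242 3.097
vertex 1.296 -1.671 2.304
endloop
endfacet
facet normal 0.751 -0.230 -0.619
outer loop
vertex 1.781 0.18 2.144
vertex 1.131 0.361 1.288
vertex 1.723 1.176 1.704
endloop
endfacet
facet normal 0.658 0.336 0.674
outer loop
vertex 1.781 0.18 2.144
vertex 1.723 1.176 1.704
vertex 1.0 0.419 2.788
endloop
endfacet
facet normal 0.658 0.336 0.674
outer loop
vertex 1.0 0.419 2.788
vertex 1.723 1.176 1.704
vertex 0.942 1.414 2.348
endloop
endfacet
facet normal -0.751 0.230 0.619
outer loop
vertex 1.0 0.419 2.788
vertex 0.942 1.414 2.348
vertex 0.349 0.599 1.932
endloop
endfacet
facet normal 0.751 -0.229 -0.619
outer loop
vertex 1.723 1.176 1.704
vertex 1.131 0.361 1.288
vertex 1.072 1.356 0.848
endloop
endfacet
facet normal 0.282 0.959 -0.013
outer loop
vertex 1.723 1.176 1.704
vertex 1.072 1.356 0.848
vertex 0.942 1.414 2.348
endloop
endfacet
facet normal 0.283 0.959 -0.013
outer loop
vertex 0.942 1.414 2.348
vertex 1.072 1.356 0.848
vertex 0.291 1.595 1.492
endloop
endfacet
facet normal -0.751 0.230 0.619
outer loop
vertex 0.942 1.414 2.348
vertex 0.291 1.595 1.492
vertex 0.349 0.599 1.932
endloop
endfacet
facet normal 0.751 -0.229 -0.619
outer loop
vertex 1.072 1.356 0.848
vertex 1.131 0.361 1.288
vertex 0.48 0.541 0.432
endloop
endfacet
facet normal -0.375 0.623 -0.686
outer loop
vertex 1.072 1.356 0.848
vertex 0.48 0.541 0.432
vertex 0.291 1.595 1.492
endloop
endfacet
facet normal -0.375 0.623 -0.686
outer loop
vertex 0.291 1.595 1.492
vertex 0.48 0.541 0.432
vertex -0.301 0.78 1.076
endloop
endfacet
facet normal -0.751 0.230 0.619
outer loop
vertex 0.291 1.595 1.492
vertex -0.301 0.78 1.076
vertex 0.349 0.599 1.932
endloop
endfacet
facet normal 0.751 -0.230 -0.619
outer loop
vertex 0.48 0.541 0.432
vertex 1.131 0.361 1.288
vertex 0.538 -0.454 0.872
endloop
endfacet
facet normal -0.658 -0.336 -0.674
outer loop
vertex 0.48 0.541 0.432
vertex 0.538 -0.454 0.872
vertex -0.301 0.78 1.076
endloop
endfacet
facet normal -0.658 -0.336 -0.674
outer loop
vertex -0.301 0.78 1.076
vertex 0.538 -0.454 0.872
vertex -0.243 -0.216 1.516
endloop
endfacet
facet normal -0.751 0.230 0.619
outer loop
vertex -0.301 0.78 1.076
vertex -0.243 -0.216 1.516
vertex 0.349 0.599 1.932
endloop
endfacet
facet normal 0.751 -0.230 -0.619
outer loop
vertex 0.538 -0.454 0.872
vertex 1.131 0.361 1.288
vertex 1.189 -0.635 1.728
endloop
endfacet
facet normal -0.282 -0.959 0.012
outer loop
vertex 0.538 -0.454 0.872
vertex 1.189 -0.635 1.728
vertex -0.243 -0.216 1.516
endloop
endfacet
facet normal -0.283 -0.959 0.013
outer loop
vertex -0.243 -0.216 1.516
vertex 1.189 -0.635 1.728
vertex 0.408 -0.396 2.372
endloop
endfacet
facet normal -0.751 0.229 0.619
outer loop
vertex -0.243 -0.216 1.516
vertex 0.408 -0.396 2.372
vertex 0.349 0.599 1.932
endloop
endfacet
facet normal 0.751 -0.230 -0.619
outer loop
vertex 1.189 -0.635 1.728
vertex 1.131 0.361 1.288
vertex 1.781 0.18 2.144
endloop
endfacet
facet normal 0.375 -0.623 0.686
outer loop
vertex 1.189 -0.635 1.728
vertex 1.781 0.18 2.144
vertex 0.408 -0.396 2.372
endloop
endfacet
facet normal 0.375 -0.623 0.686
outer loop
vertex 0.408 -0.396 2.372
vertex 1.781 0.18 2.144
vertex 1.0 0.419 2.788
endloop
endfacet
facet normal -0.751 0.229 0.619
outer loop
vertex 0.408 -0.396 2.372
vertex 1.0 0.419 2.788
vertex 0.349 0.599 1.932
endloop
endfacet

endsolid


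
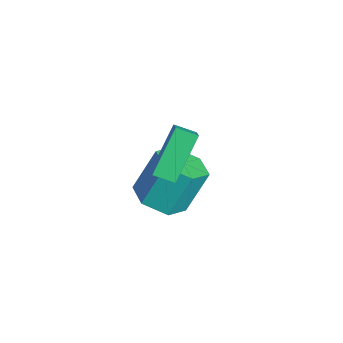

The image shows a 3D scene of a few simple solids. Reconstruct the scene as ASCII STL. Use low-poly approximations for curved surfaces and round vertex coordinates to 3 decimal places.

solid 
facet normal -0.784 0.169 -0.597
outer loop
vertex 0.869 1.913 3.253
vertex 1.249 2.612 2.952
vertex 1.753 0.799 1.776
endloop
endfacet
facet normal -0.447 -0.822 0.353
outer loop
vertex 2.451 0.648 2.308
vertex 0.869 1.913 3.253
vertex 1.753 0.799 1.776
endloop
endfacet
facet normal -0.784 0.170 -0.598
outer loop
vertex 1.753 0.799 1.776
vertex 1.249 2.612 2.952
vertex 2.133 1.497 1.476
endloop
endfacet
facet normal 0.431 -0.544 -0.720
outer loop
vertex 2.133 1.497 1.476
vertex 2.451 0.648 2.308
vertex 1.753 0.799 1.776
endloop
endfacet
facet normal -0.431 0.544 0.720
outer loop
vertex 0.869 1.913 3.253
vertex 1.947 2.461 3.484
vertex 1.249 2.612 2.952
endloop
endfacet
facet normal -0.446 -0.822 0.354
outer loop
vertex 1.567 1.763 3.784
vertex 0.869 1.913 3.253
vertex 2.451 0.648 2.308
endloop
endfacet
facet normal -0.431 0.544 0.720
outer loop
vertex 1.567 1.763 3.784
vertex 1.947 2.461 3.484
vertex 0.869 1.913 3.253
endloop
endfacet
facet normal 0.447 0.822 -0.353
outer loop
vertex 1.249 2.612 2.952
vertex 1.947 2.461 3.484
vertex 2.133 1.497 1.476
endloop
endfacet
facet normal 0.431 -0.544 -0.720
outer loop
vertex 2.831 1.347 2.007
vertex 2.451 0.648 2.308
vertex 2.133 1.497 1.476
endloop
endfacet
facet normal 0.446 0.822 -0.354
outer loop
vertex 2.133 1.497 1.476
vertex 1.947 2.461 3.484
vertex 2.831 1.347 2.007
endloop
endfacet
facet normal 0.784 -0.169 0.597
outer loop
vertex 2.831 1.347 2.007
vertex 1.567 1.763 3.784
vertex 2.451 0.648 2.308
endloop
endfacet
facet normal 0.784 -0.170 0.597
outer loop
vertex 1.947 2.461 3.484
vertex 1.567 1.763 3.784
vertex 2.831 1.347 2.007
endloop
endfacet
facet normal 0.084 -0.478 -0.874
outer loop
vertex 0.874 2.369 -1.963
vertex 0.302 1.554 -1.572
vertex -0.191 2.366 -2.064
endloop
endfacet
facet normal 0.043 0.878 -0.477
outer loop
vertex 0.874 2.369 -1.963
vertex -0.191 2.366 -2.064
vertex 0.71 3.302 -0.259
endloop
endfacet
facet normal 0.043 0.878 -0.477
outer loop
vertex 0.71 3.302 -0.259
vertex -0.191 2.366 -2.064
vertex -0.355 3.299 -0.36
endloop
endfacet
facet normal -0.084 0.478 0.874
outer loop
vertex 0.71 3.302 -0.259
vertex -0.355 3.299 -0.36
vertex 0.138 2.486 0.132
endloop
endfacet
facet normal 0.085 -0.478 -0.874
outer loop
vertex -0.191 2.366 -2.064
vertex 0.302 1.554 -1.572
vertex -0.763 1.55 -1.673
endloop
endfacet
facet normal -0.841 0.436 -0.320
outer loop
vertex -0.191 2.366 -2.064
vertex -0.763 1.55 -1.673
vertex -0.355 3.299 -0.36
endloop
endfacet
facet normal -0.841 0.437 -0.320
outer loop
vertex -0.355 3.299 -0.36
vertex -0.763 1.55 -1.673
vertex -0.928 2.483 0.031
endloop
endfacet
facet normal -0.084 0.478 0.874
outer loop
vertex -0.355 3.299 -0.36
vertex -0.928 2.483 0.031
vertex 0.138 2.486 0.132
endloop
endfacet
facet normal 0.085 -0.478 -0.874
outer loop
vertex -0.763 1.55 -1.673
vertex 0.302 1.554 -1.572
vertex -0.27 0.738 -1.181
endloop
endfacet
facet normal -0.883 -0.442 0.156
outer loop
vertex -0.763 1.55 -1.673
vertex -0.27 0.738 -1.181
vertex -0.928 2.483 0.031
endloop
endfacet
facet normal -0.883 -0.442 0.157
outer loop
vertex -0.928 2.483 0.031
vertex -0.27 0.738 -1.181
vertex -0.434 1.671 0.523
endloop
endfacet
facet normal -0.084 0.478 0.874
outer loop
vertex -0.928 2.483 0.031
vertex -0.434 1.671 0.523
vertex 0.138 2.486 0.132
endloop
endfacet
facet normal 0.084 -0.478 -0.874
outer loop
vertex -0.27 0.738 -1.181
vertex 0.302 1.554 -1.572
vertex 0.795 0.741 -1.08
endloop
endfacet
facet normal -0.043 -0.878 0.477
outer loop
vertex -0.27 0.738 -1.181
vertex 0.795 0.741 -1.08
vertex -0.434 1.671 0.523
endloop
endfacet
facet normal -0.043 -0.878 0.477
outer loop
vertex -0.434 1.671 0.523
vertex 0.795 0.741 -1.08
vertex 0.631 1.674 0.624
endloop
endfacet
facet normal -0.084 0.478 0.874
outer loop
vertex -0.434 1.671 0.523
vertex 0.631 1.674 0.624
vertex 0.138 2.486 0.132
endloop
endfacet
facet normal 0.084 -0.478 -0.874
outer loop
vertex 0.795 0.741 -1.08
vertex 0.302 1.554 -1.572
vertex 1.368 1.557 -1.471
endloop
endfacet
facet normal 0.841 -0.437 0.320
outer loop
vertex 0.795 0.741 -1.08
vertex 1.368 1.557 -1.471
vertex 0.631 1.674 0.624
endloop
endfacet
facet normal 0.841 -0.436 0.320
outer loop
vertex 0.631 1.674 0.624
vertex 1.368 1.557 -1.471
vertex 1.203 2.49 0.233
endloop
endfacet
facet normal -0.085 0.478 0.874
outer loop
vertex 0.631 1.674 0.624
vertex 1.203 2.49 0.233
vertex 0.138 2.486 0.132
endloop
endfacet
facet normal 0.084 -0.478 -0.874
outer loop
vertex 1.368 1.557 -1.471
vertex 0.302 1.554 -1.572
vertex 0.874 2.369 -1.963
endloop
endfacet
facet normal 0.883 0.442 -0.157
outer loop
vertex 1.368 1.557 -1.471
vertex 0.874 2.369 -1.963
vertex 1.203 2.49 0.233
endloop
endfacet
facet normal 0.883 0.441 -0.157
outer loop
vertex 1.203 2.49 0.233
vertex 0.874 2.369 -1.963
vertex 0.71 3.302 -0.259
endloop
endfacet
facet normal -0.085 0.478 0.874
outer loop
vertex 1.203 2.49 0.233
vertex 0.71 3.302 -0.259
vertex 0.138 2.486 0.132
endloop
endfacet

endsolid


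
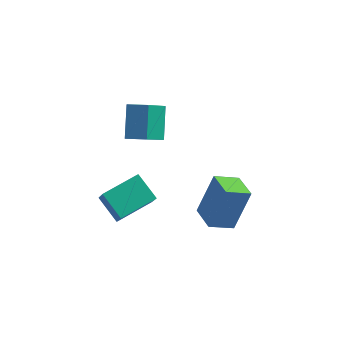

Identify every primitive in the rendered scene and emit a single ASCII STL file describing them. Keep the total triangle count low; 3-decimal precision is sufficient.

solid 
facet normal -0.781 -0.469 0.412
outer loop
vertex 0.349 -2.473 -0.03
vertex -0.315 -1.511 -0.195
vertex -0.16 -3.114 -1.723
endloop
endfacet
facet normal 0.563 -0.815 0.139
outer loop
vertex 0.715 -2.589 -2.185
vertex 0.349 -2.473 -0.03
vertex -0.16 -3.114 -1.723
endloop
endfacet
facet normal -0.781 -0.469 0.412
outer loop
vertex -0.16 -3.114 -1.723
vertex -0.315 -1.511 -0.195
vertex -0.824 -2.152 -1.888
endloop
endfacet
facet normal -0.271 -0.341 -0.900
outer loop
vertex -0.824 -2.152 -1.888
vertex 0.715 -2.589 -2.185
vertex -0.16 -3.114 -1.723
endloop
endfacet
facet normal 0.271 0.341 0.900
outer loop
vertex 0.349 -2.473 -0.03
vertex 0.56 -0.986 -0.657
vertex -0.315 -1.511 -0.195
endloop
endfacet
facet normal 0.563 -0.815 0.139
outer loop
vertex 1.224 -1.948 -0.492
vertex 0.349 -2.473 -0.03
vertex 0.715 -2.589 -2.185
endloop
endfacet
facet normal 0.271 0.341 0.900
outer loop
vertex 1.224 -1.948 -0.492
vertex 0.56 -0.986 -0.657
vertex 0.349 -2.473 -0.03
endloop
endfacet
facet normal -0.563 0.815 -0.139
outer loop
vertex -0.315 -1.511 -0.195
vertex 0.56 -0.986 -0.657
vertex -0.824 -2.152 -1.888
endloop
endfacet
facet normal -0.271 -0.341 -0.900
outer loop
vertex 0.051 -1.627 -2.35
vertex 0.715 -2.589 -2.185
vertex -0.824 -2.152 -1.888
endloop
endfacet
facet normal -0.563 0.815 -0.139
outer loop
vertex -0.824 -2.152 -1.888
vertex 0.56 -0.986 -0.657
vertex 0.051 -1.627 -2.35
endloop
endfacet
facet normal 0.781 0.469 -0.412
outer loop
vertex 0.051 -1.627 -2.35
vertex 1.224 -1.948 -0.492
vertex 0.715 -2.589 -2.185
endloop
endfacet
facet normal 0.781 0.469 -0.412
outer loop
vertex 0.56 -0.986 -0.657
vertex 1.224 -1.948 -0.492
vertex 0.051 -1.627 -2.35
endloop
endfacet
facet normal -0.960 0.091 -0.263
outer loop
vertex -3.647 -1.956 1.877
vertex -3.832 -0.885 2.925
vertex -3.252 -0.852 0.818
endloop
endfacet
facet normal 0.122 -0.709 -0.694
outer loop
vertex -2.388 -0.935 1.055
vertex -3.647 -1.956 1.877
vertex -3.252 -0.852 0.818
endloop
endfacet
facet normal -0.960 0.091 -0.263
outer loop
vertex -3.252 -0.852 0.818
vertex -3.832 -0.885 2.925
vertex -3.437 0.219 1.866
endloop
endfacet
facet normal 0.251 0.699 -0.670
outer loop
vertex -3.437 0.219 1.866
vertex -2.388 -0.935 1.055
vertex -3.252 -0.852 0.818
endloop
endfacet
facet normal -0.251 -0.699 0.670
outer loop
vertex -3.647 -1.956 1.877
vertex -2.968 -0.968 3.162
vertex -3.832 -0.885 2.925
endloop
endfacet
facet normal 0.122 -0.709 -0.694
outer loop
vertex -2.783 -2.039 2.114
vertex -3.647 -1.956 1.877
vertex -2.388 -0.935 1.055
endloop
endfacet
facet normal -0.251 -0.699 0.670
outer loop
vertex -2.783 -2.039 2.114
vertex -2.968 -0.968 3.162
vertex -3.647 -1.956 1.877
endloop
endfacet
facet normal -0.122 0.709 0.694
outer loop
vertex -3.832 -0.885 2.925
vertex -2.968 -0.968 3.162
vertex -3.437 0.219 1.866
endloop
endfacet
facet normal 0.251 0.699 -0.670
outer loop
vertex -2.573 0.136 2.103
vertex -2.388 -0.935 1.055
vertex -3.437 0.219 1.866
endloop
endfacet
facet normal -0.122 0.709 0.694
outer loop
vertex -3.437 0.219 1.866
vertex -2.968 -0.968 3.162
vertex -2.573 0.136 2.103
endloop
endfacet
facet normal 0.960 -0.091 0.263
outer loop
vertex -2.573 0.136 2.103
vertex -2.783 -2.039 2.114
vertex -2.388 -0.935 1.055
endloop
endfacet
facet normal 0.960 -0.091 0.263
outer loop
vertex -2.968 -0.968 3.162
vertex -2.783 -2.039 2.114
vertex -2.573 0.136 2.103
endloop
endfacet
facet normal -0.678 -0.705 -0.209
outer loop
vertex -3.585 -3.013 -2.173
vertex -4.464 -2.374 -1.477
vertex -3.936 -2.368 -3.209
endloop
endfacet
facet normal 0.681 -0.496 -0.539
outer loop
vertex -2.816 -1.206 -2.863
vertex -3.585 -3.013 -2.173
vertex -3.936 -2.368 -3.209
endloop
endfacet
facet normal -0.679 -0.704 -0.209
outer loop
vertex -3.936 -2.368 -3.209
vertex -4.464 -2.374 -1.477
vertex -4.814 -1.728 -2.513
endloop
endfacet
facet normal -0.276 0.509 -0.816
outer loop
vertex -4.814 -1.728 -2.513
vertex -2.816 -1.206 -2.863
vertex -3.936 -2.368 -3.209
endloop
endfacet
facet normal 0.276 -0.509 0.816
outer loop
vertex -3.585 -3.013 -2.173
vertex -3.344 -1.212 -1.131
vertex -4.464 -2.374 -1.477
endloop
endfacet
facet normal 0.681 -0.496 -0.539
outer loop
vertex -2.466 -1.852 -1.827
vertex -3.585 -3.013 -2.173
vertex -2.816 -1.206 -2.863
endloop
endfacet
facet normal 0.276 -0.509 0.816
outer loop
vertex -2.466 -1.852 -1.827
vertex -3.344 -1.212 -1.131
vertex -3.585 -3.013 -2.173
endloop
endfacet
facet normal -0.681 0.496 0.539
outer loop
vertex -4.464 -2.374 -1.477
vertex -3.344 -1.212 -1.131
vertex -4.814 -1.728 -2.513
endloop
endfacet
facet normal -0.276 0.509 -0.815
outer loop
vertex -3.695 -0.567 -2.167
vertex -2.816 -1.206 -2.863
vertex -4.814 -1.728 -2.513
endloop
endfacet
facet normal -0.681 0.496 0.539
outer loop
vertex -4.814 -1.728 -2.513
vertex -3.344 -1.212 -1.131
vertex -3.695 -0.567 -2.167
endloop
endfacet
facet normal 0.678 0.704 0.210
outer loop
vertex -3.695 -0.567 -2.167
vertex -2.466 -1.852 -1.827
vertex -2.816 -1.206 -2.863
endloop
endfacet
facet normal 0.679 0.704 0.209
outer loop
vertex -3.344 -1.212 -1.131
vertex -2.466 -1.852 -1.827
vertex -3.695 -0.567 -2.167
endloop
endfacet

endsolid


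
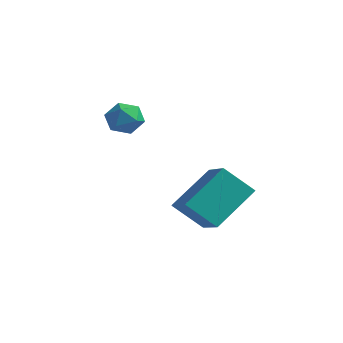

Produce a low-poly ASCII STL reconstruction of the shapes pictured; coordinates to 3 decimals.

solid 
facet normal -0.889 -0.172 0.424
outer loop
vertex -2.232 -2.194 2.135
vertex -1.962 -2.905 2.413
vertex -1.877 -2.237 2.862
endloop
endfacet
facet normal -0.751 0.528 0.398
outer loop
vertex -2.232 -2.194 2.135
vertex -1.877 -2.237 2.862
vertex -1.708 -1.621 2.364
endloop
endfacet
facet normal -0.648 0.706 -0.285
outer loop
vertex -2.232 -2.194 2.135
vertex -1.708 -1.621 2.364
vertex -1.689 -1.909 1.607
endloop
endfacet
facet normal -0.723 0.117 -0.681
outer loop
vertex -2.232 -2.194 2.135
vertex -1.689 -1.909 1.607
vertex -1.846 -2.702 1.638
endloop
endfacet
facet normal -0.872 -0.426 -0.242
outer loop
vertex -2.232 -2.194 2.135
vertex -1.846 -2.702 1.638
vertex -1.962 -2.905 2.413
endloop
endfacet
facet normal -0.140 0.645 0.751
outer loop
vertex -1.708 -1.621 2.364
vertex -1.877 -2.237 2.862
vertex -1.114 -1.978 2.782
endloop
endfacet
facet normal -0.365 -0.487 0.794
outer loop
vertex -1.877 -2.237 2.862
vertex -1.962 -2.905 2.413
vertex -1.271 -2.771 2.813
endloop
endfacet
facet normal -0.338 -0.897 -0.285
outer loop
vertex -1.962 -2.905 2.413
vertex -1.846 -2.702 1.638
vertex -1.252 -3.059 2.056
endloop
endfacet
facet normal -0.098 -0.020 -0.995
outer loop
vertex -1.846 -2.702 1.638
vertex -1.689 -1.909 1.607
vertex -1.083 -2.443 1.558
endloop
endfacet
facet normal 0.024 0.935 -0.355
outer loop
vertex -1.689 -1.909 1.607
vertex -1.708 -1.621 2.364
vertex -0.998 -1.775 2.007
endloop
endfacet
facet normal 0.723 -0.117 0.681
outer loop
vertex -0.728 -2.486 2.285
vertex -1.114 -1.978 2.782
vertex -1.271 -2.771 2.813
endloop
endfacet
facet normal 0.648 -0.706 0.285
outer loop
vertex -0.728 -2.486 2.285
vertex -1.271 -2.771 2.813
vertex -1.252 -3.059 2.056
endloop
endfacet
facet normal 0.751 -0.528 -0.398
outer loop
vertex -0.728 -2.486 2.285
vertex -1.252 -3.059 2.056
vertex -1.083 -2.443 1.558
endloop
endfacet
facet normal 0.889 0.172 -0.424
outer loop
vertex -0.728 -2.486 2.285
vertex -1.083 -2.443 1.558
vertex -0.998 -1.775 2.007
endloop
endfacet
facet normal 0.872 0.426 0.242
outer loop
vertex -0.728 -2.486 2.285
vertex -0.998 -1.775 2.007
vertex -1.114 -1.978 2.782
endloop
endfacet
facet normal 0.098 0.020 0.995
outer loop
vertex -1.271 -2.771 2.813
vertex -1.114 -1.978 2.782
vertex -1.877 -2.237 2.862
endloop
endfacet
facet normal -0.024 -0.935 0.355
outer loop
vertex -1.252 -3.059 2.056
vertex -1.271 -2.771 2.813
vertex -1.962 -2.905 2.413
endloop
endfacet
facet normal 0.140 -0.645 -0.751
outer loop
vertex -1.083 -2.443 1.558
vertex -1.252 -3.059 2.056
vertex -1.846 -2.702 1.638
endloop
endfacet
facet normal 0.365 0.487 -0.794
outer loop
vertex -0.998 -1.775 2.007
vertex -1.083 -2.443 1.558
vertex -1.689 -1.909 1.607
endloop
endfacet
facet normal 0.338 0.897 0.285
outer loop
vertex -1.114 -1.978 2.782
vertex -0.998 -1.775 2.007
vertex -1.708 -1.621 2.364
endloop
endfacet
facet normal -0.793 0.469 -0.388
outer loop
vertex 1.583 -1.203 0.047
vertex 2.497 -0.533 -1.011
vertex 1.251 -2.882 -1.303
endloop
endfacet
facet normal -0.590 -0.432 0.682
outer loop
vertex 2.543 -3.647 -0.669
vertex 1.583 -1.203 0.047
vertex 1.251 -2.882 -1.303
endloop
endfacet
facet normal -0.793 0.469 -0.389
outer loop
vertex 1.251 -2.882 -1.303
vertex 2.497 -0.533 -1.011
vertex 2.165 -2.213 -2.36
endloop
endfacet
facet normal -0.152 -0.770 -0.619
outer loop
vertex 2.165 -2.213 -2.36
vertex 2.543 -3.647 -0.669
vertex 1.251 -2.882 -1.303
endloop
endfacet
facet normal 0.152 0.770 0.619
outer loop
vertex 1.583 -1.203 0.047
vertex 3.789 -1.298 -0.377
vertex 2.497 -0.533 -1.011
endloop
endfacet
facet normal -0.590 -0.432 0.683
outer loop
vertex 2.875 -1.967 0.68
vertex 1.583 -1.203 0.047
vertex 2.543 -3.647 -0.669
endloop
endfacet
facet normal 0.152 0.770 0.619
outer loop
vertex 2.875 -1.967 0.68
vertex 3.789 -1.298 -0.377
vertex 1.583 -1.203 0.047
endloop
endfacet
facet normal 0.590 0.431 -0.682
outer loop
vertex 2.497 -0.533 -1.011
vertex 3.789 -1.298 -0.377
vertex 2.165 -2.213 -2.36
endloop
endfacet
facet normal -0.152 -0.770 -0.619
outer loop
vertex 3.457 -2.977 -1.727
vertex 2.543 -3.647 -0.669
vertex 2.165 -2.213 -2.36
endloop
endfacet
facet normal 0.590 0.432 -0.682
outer loop
vertex 2.165 -2.213 -2.36
vertex 3.789 -1.298 -0.377
vertex 3.457 -2.977 -1.727
endloop
endfacet
facet normal 0.793 -0.469 0.389
outer loop
vertex 3.457 -2.977 -1.727
vertex 2.875 -1.967 0.68
vertex 2.543 -3.647 -0.669
endloop
endfacet
facet normal 0.793 -0.469 0.389
outer loop
vertex 3.789 -1.298 -0.377
vertex 2.875 -1.967 0.68
vertex 3.457 -2.977 -1.727
endloop
endfacet

endsolid


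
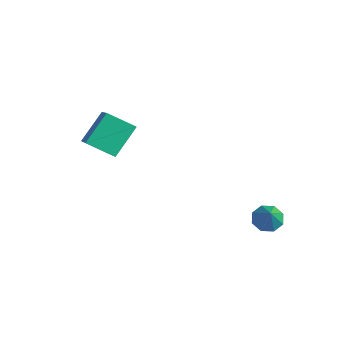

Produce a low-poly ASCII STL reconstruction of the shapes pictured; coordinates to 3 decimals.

solid 
facet normal -0.761 0.357 -0.541
outer loop
vertex -2.424 -2.89 1.109
vertex -2.702 -1.688 2.293
vertex -1.545 -2.029 0.441
endloop
endfacet
facet normal 0.162 -0.703 -0.692
outer loop
vertex 0.122 -2.812 1.627
vertex -2.424 -2.89 1.109
vertex -1.545 -2.029 0.441
endloop
endfacet
facet normal -0.761 0.358 -0.541
outer loop
vertex -1.545 -2.029 0.441
vertex -2.702 -1.688 2.293
vertex -1.823 -0.827 1.626
endloop
endfacet
facet normal 0.628 0.615 -0.477
outer loop
vertex -1.823 -0.827 1.626
vertex 0.122 -2.812 1.627
vertex -1.545 -2.029 0.441
endloop
endfacet
facet normal -0.628 -0.615 0.477
outer loop
vertex -2.424 -2.89 1.109
vertex -1.035 -2.471 3.479
vertex -2.702 -1.688 2.293
endloop
endfacet
facet normal 0.162 -0.703 -0.693
outer loop
vertex -0.757 -3.673 2.294
vertex -2.424 -2.89 1.109
vertex 0.122 -2.812 1.627
endloop
endfacet
facet normal -0.628 -0.615 0.477
outer loop
vertex -0.757 -3.673 2.294
vertex -1.035 -2.471 3.479
vertex -2.424 -2.89 1.109
endloop
endfacet
facet normal -0.163 0.703 0.693
outer loop
vertex -2.702 -1.688 2.293
vertex -1.035 -2.471 3.479
vertex -1.823 -0.827 1.626
endloop
endfacet
facet normal 0.628 0.615 -0.477
outer loop
vertex -0.156 -1.61 2.811
vertex 0.122 -2.812 1.627
vertex -1.823 -0.827 1.626
endloop
endfacet
facet normal -0.162 0.703 0.693
outer loop
vertex -1.823 -0.827 1.626
vertex -1.035 -2.471 3.479
vertex -0.156 -1.61 2.811
endloop
endfacet
facet normal 0.761 -0.357 0.541
outer loop
vertex -0.156 -1.61 2.811
vertex -0.757 -3.673 2.294
vertex 0.122 -2.812 1.627
endloop
endfacet
facet normal 0.761 -0.357 0.541
outer loop
vertex -1.035 -2.471 3.479
vertex -0.757 -3.673 2.294
vertex -0.156 -1.61 2.811
endloop
endfacet
facet normal -0.566 0.313 -0.763
outer loop
vertex 3.835 2.486 -2.958
vertex 3.291 2.559 -2.524
vertex 3.811 2.974 -2.74
endloop
endfacet
facet normal 0.990 0.094 -0.101
outer loop
vertex 3.835 2.486 -2.958
vertex 3.811 2.974 -2.74
vertex 4.009 2.161 -1.556
endloop
endfacet
facet normal -0.566 0.312 -0.763
outer loop
vertex 3.811 2.974 -2.74
vertex 3.291 2.559 -2.524
vertex 3.482 3.22 -2.395
endloop
endfacet
facet normal 0.748 0.599 0.286
outer loop
vertex 3.811 2.974 -2.74
vertex 3.482 3.22 -2.395
vertex 4.009 2.161 -1.556
endloop
endfacet
facet normal -0.566 0.312 -0.763
outer loop
vertex 3.482 3.22 -2.395
vertex 3.291 2.559 -2.524
vertex 3.041 3.078 -2.126
endloop
endfacet
facet normal 0.217 0.670 0.710
outer loop
vertex 3.482 3.22 -2.395
vertex 3.041 3.078 -2.126
vertex 4.009 2.161 -1.556
endloop
endfacet
facet normal -0.566 0.313 -0.763
outer loop
vertex 3.041 3.078 -2.126
vertex 3.291 2.559 -2.524
vertex 2.746 2.632 -2.09
endloop
endfacet
facet normal -0.290 0.266 0.919
outer loop
vertex 3.041 3.078 -2.126
vertex 2.746 2.632 -2.09
vertex 4.009 2.161 -1.556
endloop
endfacet
facet normal -0.566 0.313 -0.763
outer loop
vertex 2.746 2.632 -2.09
vertex 3.291 2.559 -2.524
vertex 2.77 2.144 -2.308
endloop
endfacet
facet normal -0.477 -0.378 0.794
outer loop
vertex 2.746 2.632 -2.09
vertex 2.77 2.144 -2.308
vertex 4.009 2.161 -1.556
endloop
endfacet
facet normal -0.566 0.313 -0.763
outer loop
vertex 2.77 2.144 -2.308
vertex 3.291 2.559 -2.524
vertex 3.099 1.898 -2.653
endloop
endfacet
facet normal -0.234 -0.883 0.406
outer loop
vertex 2.77 2.144 -2.308
vertex 3.099 1.898 -2.653
vertex 4.009 2.161 -1.556
endloop
endfacet
facet normal -0.566 0.313 -0.763
outer loop
vertex 3.099 1.898 -2.653
vertex 3.291 2.559 -2.524
vertex 3.54 2.04 -2.922
endloop
endfacet
facet normal 0.297 -0.955 -0.017
outer loop
vertex 3.099 1.898 -2.653
vertex 3.54 2.04 -2.922
vertex 4.009 2.161 -1.556
endloop
endfacet
facet normal -0.566 0.313 -0.762
outer loop
vertex 3.54 2.04 -2.922
vertex 3.291 2.559 -2.524
vertex 3.835 2.486 -2.958
endloop
endfacet
facet normal 0.804 -0.550 -0.227
outer loop
vertex 3.54 2.04 -2.922
vertex 3.835 2.486 -2.958
vertex 4.009 2.161 -1.556
endloop
endfacet

endsolid


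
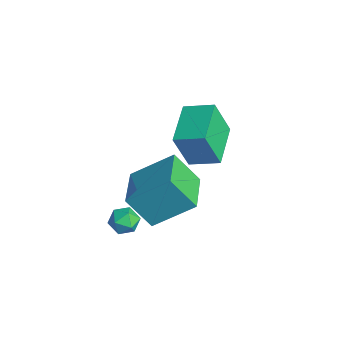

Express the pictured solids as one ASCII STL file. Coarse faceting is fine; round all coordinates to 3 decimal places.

solid 
facet normal -0.817 0.551 0.169
outer loop
vertex -5.035 0.938 2.965
vertex -4.259 1.96 3.385
vertex -4.956 1.581 1.254
endloop
endfacet
facet normal -0.574 -0.757 -0.311
outer loop
vertex -3.321 0.48 0.915
vertex -5.035 0.938 2.965
vertex -4.956 1.581 1.254
endloop
endfacet
facet normal -0.817 0.551 0.169
outer loop
vertex -4.956 1.581 1.254
vertex -4.259 1.96 3.385
vertex -4.18 2.603 1.673
endloop
endfacet
facet normal 0.043 0.351 -0.935
outer loop
vertex -4.18 2.603 1.673
vertex -3.321 0.48 0.915
vertex -4.956 1.581 1.254
endloop
endfacet
facet normal -0.043 -0.352 0.935
outer loop
vertex -5.035 0.938 2.965
vertex -2.624 0.859 3.046
vertex -4.259 1.96 3.385
endloop
endfacet
facet normal -0.574 -0.757 -0.311
outer loop
vertex -3.4 -0.163 2.627
vertex -5.035 0.938 2.965
vertex -3.321 0.48 0.915
endloop
endfacet
facet normal -0.043 -0.351 0.935
outer loop
vertex -3.4 -0.163 2.627
vertex -2.624 0.859 3.046
vertex -5.035 0.938 2.965
endloop
endfacet
facet normal 0.574 0.757 0.311
outer loop
vertex -4.259 1.96 3.385
vertex -2.624 0.859 3.046
vertex -4.18 2.603 1.673
endloop
endfacet
facet normal 0.043 0.351 -0.935
outer loop
vertex -2.545 1.502 1.335
vertex -3.321 0.48 0.915
vertex -4.18 2.603 1.673
endloop
endfacet
facet normal 0.574 0.757 0.311
outer loop
vertex -4.18 2.603 1.673
vertex -2.624 0.859 3.046
vertex -2.545 1.502 1.335
endloop
endfacet
facet normal 0.817 -0.551 -0.169
outer loop
vertex -2.545 1.502 1.335
vertex -3.4 -0.163 2.627
vertex -3.321 0.48 0.915
endloop
endfacet
facet normal 0.817 -0.551 -0.169
outer loop
vertex -2.624 0.859 3.046
vertex -3.4 -0.163 2.627
vertex -2.545 1.502 1.335
endloop
endfacet
facet normal -0.377 0.148 0.914
outer loop
vertex -1.116 -2.815 1.438
vertex -1.075 -3.465 1.56
vertex -0.565 -3.067 1.706
endloop
endfacet
facet normal -0.009 0.719 0.694
outer loop
vertex -1.116 -2.815 1.438
vertex -0.565 -3.067 1.706
vertex -0.522 -2.608 1.231
endloop
endfacet
facet normal -0.301 0.950 0.087
outer loop
vertex -1.116 -2.815 1.438
vertex -0.522 -2.608 1.231
vertex -1.005 -2.721 0.792
endloop
endfacet
facet normal -0.851 0.521 -0.070
outer loop
vertex -1.116 -2.815 1.438
vertex -1.005 -2.721 0.792
vertex -1.346 -3.251 0.995
endloop
endfacet
facet normal -0.897 0.026 0.440
outer loop
vertex -1.116 -2.815 1.438
vertex -1.346 -3.251 0.995
vertex -1.075 -3.465 1.56
endloop
endfacet
facet normal 0.659 0.510 0.552
outer loop
vertex -0.522 -2.608 1.231
vertex -0.565 -3.067 1.706
vertex -0.114 -3.129 1.225
endloop
endfacet
facet normal 0.064 -0.414 0.908
outer loop
vertex -0.565 -3.067 1.706
vertex -1.075 -3.465 1.56
vertex -0.455 -3.659 1.428
endloop
endfacet
facet normal -0.779 -0.611 0.142
outer loop
vertex -1.075 -3.465 1.56
vertex -1.346 -3.251 0.995
vertex -0.938 -3.772 0.989
endloop
endfacet
facet normal -0.704 0.191 -0.684
outer loop
vertex -1.346 -3.251 0.995
vertex -1.005 -2.721 0.792
vertex -0.895 -3.313 0.514
endloop
endfacet
facet normal 0.185 0.883 -0.431
outer loop
vertex -1.005 -2.721 0.792
vertex -0.522 -2.608 1.231
vertex -0.385 -2.915 0.66
endloop
endfacet
facet normal 0.851 -0.521 0.070
outer loop
vertex -0.344 -3.565 0.782
vertex -0.114 -3.129 1.225
vertex -0.455 -3.659 1.428
endloop
endfacet
facet normal 0.301 -0.950 -0.087
outer loop
vertex -0.344 -3.565 0.782
vertex -0.455 -3.659 1.428
vertex -0.938 -3.772 0.989
endloop
endfacet
facet normal 0.009 -0.719 -0.694
outer loop
vertex -0.344 -3.565 0.782
vertex -0.938 -3.772 0.989
vertex -0.895 -3.313 0.514
endloop
endfacet
facet normal 0.377 -0.148 -0.914
outer loop
vertex -0.344 -3.565 0.782
vertex -0.895 -3.313 0.514
vertex -0.385 -2.915 0.66
endloop
endfacet
facet normal 0.897 -0.026 -0.440
outer loop
vertex -0.344 -3.565 0.782
vertex -0.385 -2.915 0.66
vertex -0.114 -3.129 1.225
endloop
endfacet
facet normal 0.704 -0.191 0.684
outer loop
vertex -0.455 -3.659 1.428
vertex -0.114 -3.129 1.225
vertex -0.565 -3.067 1.706
endloop
endfacet
facet normal -0.185 -0.883 0.431
outer loop
vertex -0.938 -3.772 0.989
vertex -0.455 -3.659 1.428
vertex -1.075 -3.465 1.56
endloop
endfacet
facet normal -0.659 -0.510 -0.552
outer loop
vertex -0.895 -3.313 0.514
vertex -0.938 -3.772 0.989
vertex -1.346 -3.251 0.995
endloop
endfacet
facet normal -0.064 0.414 -0.908
outer loop
vertex -0.385 -2.915 0.66
vertex -0.895 -3.313 0.514
vertex -1.005 -2.721 0.792
endloop
endfacet
facet normal 0.779 0.611 -0.142
outer loop
vertex -0.114 -3.129 1.225
vertex -0.385 -2.915 0.66
vertex -0.522 -2.608 1.231
endloop
endfacet
facet normal -0.340 -0.494 0.800
outer loop
vertex 0.465 -1.811 4.131
vertex -1.209 -0.979 3.934
vertex -0.152 -3.337 2.926
endloop
endfacet
facet normal 0.890 -0.443 0.105
outer loop
vertex 0.409 -2.521 1.606
vertex 0.465 -1.811 4.131
vertex -0.152 -3.337 2.926
endloop
endfacet
facet normal -0.340 -0.494 0.800
outer loop
vertex -0.152 -3.337 2.926
vertex -1.209 -0.979 3.934
vertex -1.826 -2.505 2.728
endloop
endfacet
facet normal -0.302 -0.748 -0.591
outer loop
vertex -1.826 -2.505 2.728
vertex 0.409 -2.521 1.606
vertex -0.152 -3.337 2.926
endloop
endfacet
facet normal 0.302 0.748 0.591
outer loop
vertex 0.465 -1.811 4.131
vertex -0.648 -0.163 2.614
vertex -1.209 -0.979 3.934
endloop
endfacet
facet normal 0.890 -0.443 0.105
outer loop
vertex 1.026 -0.995 2.812
vertex 0.465 -1.811 4.131
vertex 0.409 -2.521 1.606
endloop
endfacet
facet normal 0.302 0.748 0.591
outer loop
vertex 1.026 -0.995 2.812
vertex -0.648 -0.163 2.614
vertex 0.465 -1.811 4.131
endloop
endfacet
facet normal -0.890 0.443 -0.105
outer loop
vertex -1.209 -0.979 3.934
vertex -0.648 -0.163 2.614
vertex -1.826 -2.505 2.728
endloop
endfacet
facet normal -0.302 -0.748 -0.591
outer loop
vertex -1.265 -1.689 1.409
vertex 0.409 -2.521 1.606
vertex -1.826 -2.505 2.728
endloop
endfacet
facet normal -0.890 0.443 -0.105
outer loop
vertex -1.826 -2.505 2.728
vertex -0.648 -0.163 2.614
vertex -1.265 -1.689 1.409
endloop
endfacet
facet normal 0.340 0.495 -0.800
outer loop
vertex -1.265 -1.689 1.409
vertex 1.026 -0.995 2.812
vertex 0.409 -2.521 1.606
endloop
endfacet
facet normal 0.340 0.494 -0.800
outer loop
vertex -0.648 -0.163 2.614
vertex 1.026 -0.995 2.812
vertex -1.265 -1.689 1.409
endloop
endfacet

endsolid
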